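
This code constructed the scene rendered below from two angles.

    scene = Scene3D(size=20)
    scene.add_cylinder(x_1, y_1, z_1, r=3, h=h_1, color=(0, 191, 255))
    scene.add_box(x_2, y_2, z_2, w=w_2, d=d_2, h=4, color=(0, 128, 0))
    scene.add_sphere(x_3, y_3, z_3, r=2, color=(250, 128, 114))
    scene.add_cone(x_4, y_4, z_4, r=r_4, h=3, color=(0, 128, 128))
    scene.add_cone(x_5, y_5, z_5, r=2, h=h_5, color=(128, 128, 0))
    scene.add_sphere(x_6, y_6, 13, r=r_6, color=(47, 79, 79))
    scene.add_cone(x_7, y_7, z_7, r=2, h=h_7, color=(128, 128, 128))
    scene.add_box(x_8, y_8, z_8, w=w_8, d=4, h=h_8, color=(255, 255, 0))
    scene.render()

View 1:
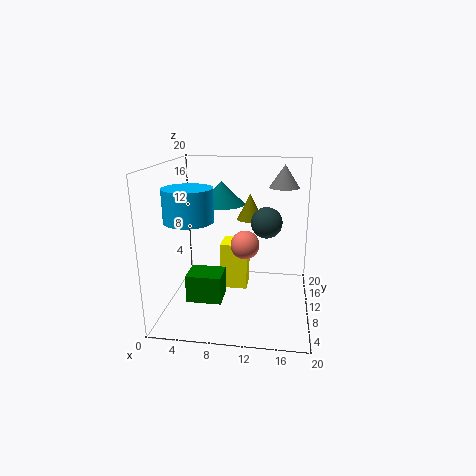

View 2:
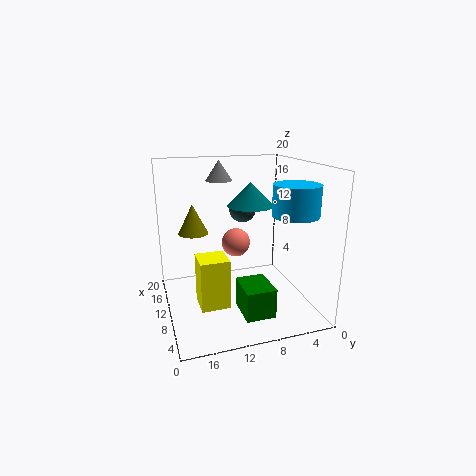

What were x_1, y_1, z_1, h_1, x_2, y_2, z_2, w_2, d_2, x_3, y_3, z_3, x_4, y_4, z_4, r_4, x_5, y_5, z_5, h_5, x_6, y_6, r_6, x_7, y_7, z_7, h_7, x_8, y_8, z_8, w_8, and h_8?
x_1 = 5; y_1 = 4; z_1 = 14; h_1 = 4; x_2 = 3; y_2 = 7; z_2 = 1; w_2 = 5; d_2 = 4; x_3 = 11; y_3 = 10; z_3 = 9; x_4 = 8; y_4 = 9; z_4 = 15; r_4 = 3; x_5 = 11; y_5 = 16; z_5 = 11; h_5 = 4; x_6 = 14; y_6 = 8; r_6 = 2; x_7 = 16; y_7 = 11; z_7 = 17; h_7 = 3; x_8 = 7; y_8 = 12; z_8 = 1; w_8 = 4; h_8 = 7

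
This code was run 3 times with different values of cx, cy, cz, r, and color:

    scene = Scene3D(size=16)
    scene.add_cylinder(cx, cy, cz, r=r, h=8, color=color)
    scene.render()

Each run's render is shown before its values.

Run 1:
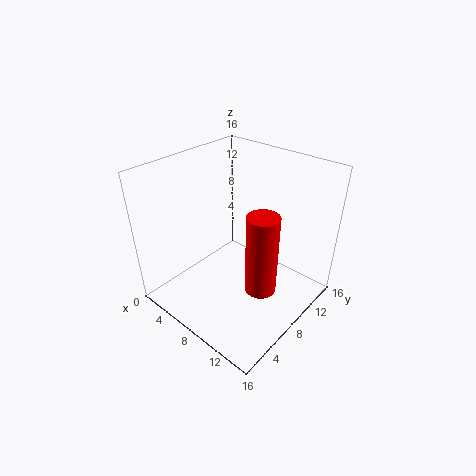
cx = 13.5
cy = 5
cz = 6
r = 1.5
color = 'red'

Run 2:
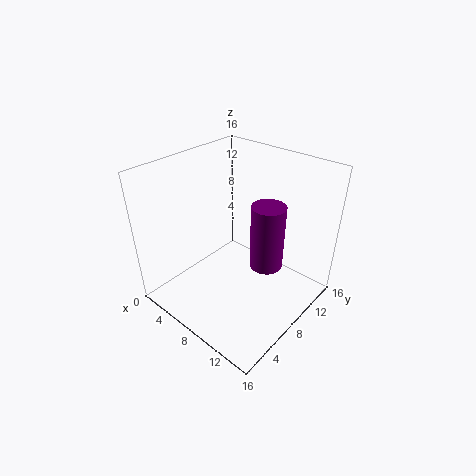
cx = 9.5
cy = 11.5
cz = 3
r = 2
color = 'purple'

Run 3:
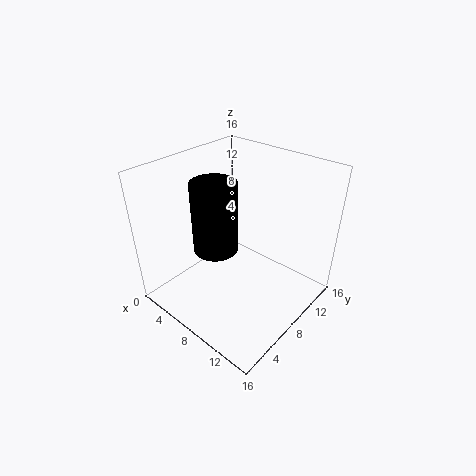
cx = 6
cy = 6.5
cz = 6.5
r = 2.5
color = 'black'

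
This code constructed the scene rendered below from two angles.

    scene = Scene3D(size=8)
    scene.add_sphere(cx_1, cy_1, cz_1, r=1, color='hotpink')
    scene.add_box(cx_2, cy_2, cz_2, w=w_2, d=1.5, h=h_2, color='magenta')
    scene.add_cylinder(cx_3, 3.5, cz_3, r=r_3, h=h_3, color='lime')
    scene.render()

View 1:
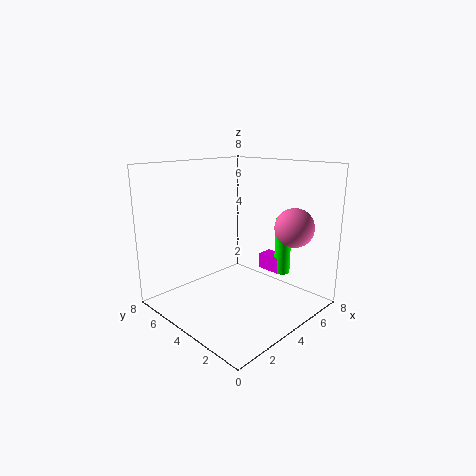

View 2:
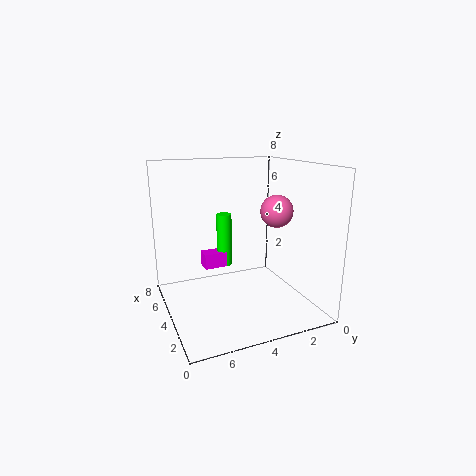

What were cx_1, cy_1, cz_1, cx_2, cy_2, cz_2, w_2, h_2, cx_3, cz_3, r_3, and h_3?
cx_1 = 5, cy_1 = 1, cz_1 = 5, cx_2 = 7, cy_2 = 3.5, cz_2 = 1, w_2 = 1, h_2 = 1, cx_3 = 7.5, cz_3 = 1, r_3 = 0.5, h_3 = 3.5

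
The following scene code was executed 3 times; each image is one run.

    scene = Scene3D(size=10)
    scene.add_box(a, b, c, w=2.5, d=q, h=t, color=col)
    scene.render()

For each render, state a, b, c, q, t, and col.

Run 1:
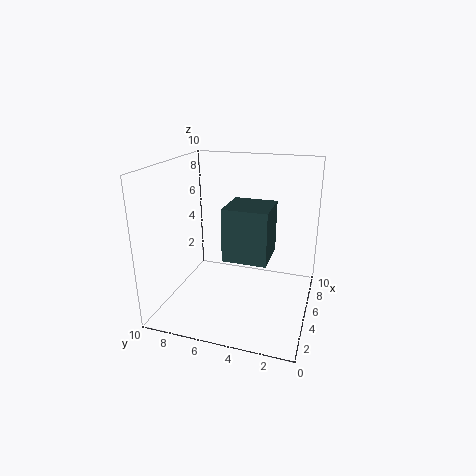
a = 0.5, b = 2, c = 5.5, q = 2.5, t = 3, col = 'darkslategray'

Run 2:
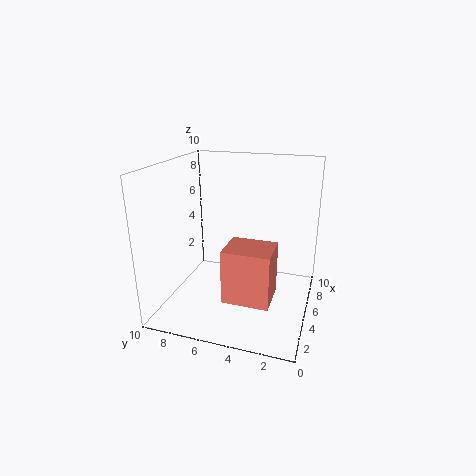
a = 1.5, b = 2, c = 2, q = 3, t = 3.5, col = 'salmon'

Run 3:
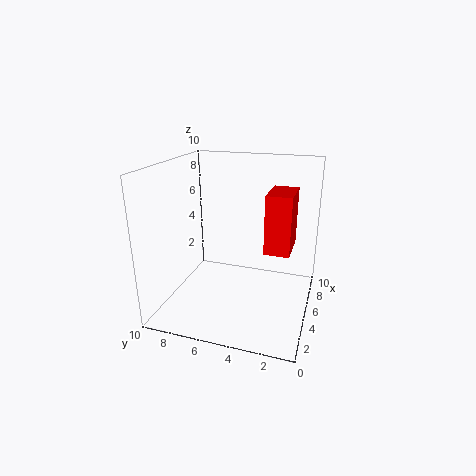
a = 2, b = 1, c = 5.5, q = 1.5, t = 3.5, col = 'red'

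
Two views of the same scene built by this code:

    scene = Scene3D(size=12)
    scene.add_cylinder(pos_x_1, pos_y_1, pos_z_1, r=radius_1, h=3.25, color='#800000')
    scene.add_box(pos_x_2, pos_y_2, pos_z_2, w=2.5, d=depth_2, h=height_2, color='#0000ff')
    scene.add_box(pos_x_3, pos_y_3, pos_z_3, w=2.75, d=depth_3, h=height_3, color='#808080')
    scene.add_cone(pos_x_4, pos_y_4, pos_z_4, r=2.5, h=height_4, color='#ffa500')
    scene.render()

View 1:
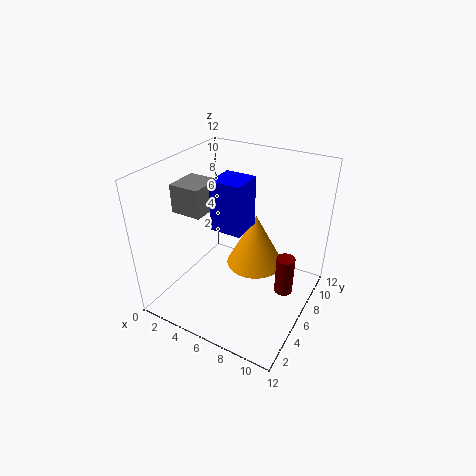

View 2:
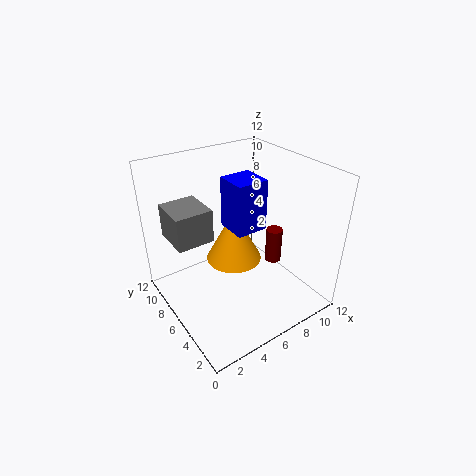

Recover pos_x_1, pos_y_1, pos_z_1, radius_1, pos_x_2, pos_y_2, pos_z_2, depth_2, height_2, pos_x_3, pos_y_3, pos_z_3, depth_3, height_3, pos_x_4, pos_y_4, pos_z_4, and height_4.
pos_x_1 = 10.25, pos_y_1 = 6.25, pos_z_1 = 2, radius_1 = 0.75, pos_x_2 = 4.75, pos_y_2 = 4, pos_z_2 = 7.5, depth_2 = 2.5, height_2 = 4, pos_x_3 = 0.25, pos_y_3 = 4.75, pos_z_3 = 7.5, depth_3 = 3, height_3 = 2.5, pos_x_4 = 6.75, pos_y_4 = 7.75, pos_z_4 = 2.75, height_4 = 4.75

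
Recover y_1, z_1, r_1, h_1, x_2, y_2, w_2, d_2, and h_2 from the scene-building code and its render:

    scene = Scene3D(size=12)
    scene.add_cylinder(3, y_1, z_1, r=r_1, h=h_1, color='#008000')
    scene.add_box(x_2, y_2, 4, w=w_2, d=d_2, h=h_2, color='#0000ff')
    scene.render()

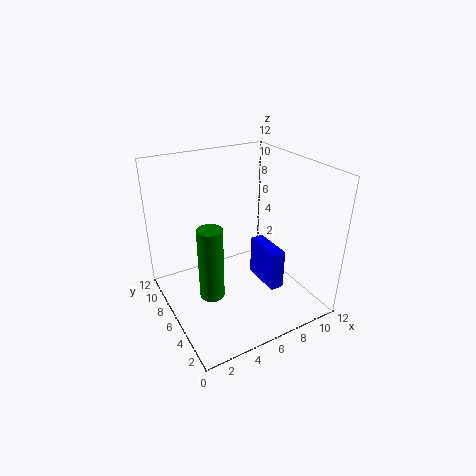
y_1 = 5
z_1 = 2
r_1 = 1
h_1 = 6
x_2 = 6
y_2 = 1
w_2 = 1
d_2 = 3
h_2 = 3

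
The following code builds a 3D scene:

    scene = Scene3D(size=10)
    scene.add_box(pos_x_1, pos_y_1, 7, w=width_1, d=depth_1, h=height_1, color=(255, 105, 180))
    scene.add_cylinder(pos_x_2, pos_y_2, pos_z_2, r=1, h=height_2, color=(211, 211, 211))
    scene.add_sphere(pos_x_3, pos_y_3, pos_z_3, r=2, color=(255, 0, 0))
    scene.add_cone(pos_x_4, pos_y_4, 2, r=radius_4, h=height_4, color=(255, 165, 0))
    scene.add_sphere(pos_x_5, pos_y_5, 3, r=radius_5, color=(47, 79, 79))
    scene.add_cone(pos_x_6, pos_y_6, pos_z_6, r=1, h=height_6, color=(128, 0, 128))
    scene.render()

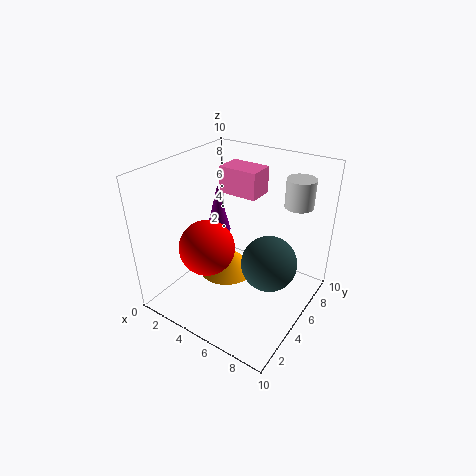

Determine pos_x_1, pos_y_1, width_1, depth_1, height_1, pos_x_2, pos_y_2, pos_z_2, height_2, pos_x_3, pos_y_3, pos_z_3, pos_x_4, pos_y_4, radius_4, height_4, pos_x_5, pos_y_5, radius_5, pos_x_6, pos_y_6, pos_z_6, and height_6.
pos_x_1 = 2, pos_y_1 = 7, width_1 = 3, depth_1 = 2, height_1 = 2, pos_x_2 = 8, pos_y_2 = 8, pos_z_2 = 7, height_2 = 2, pos_x_3 = 3, pos_y_3 = 4, pos_z_3 = 4, pos_x_4 = 4, pos_y_4 = 5, radius_4 = 2, height_4 = 2, pos_x_5 = 7, pos_y_5 = 6, radius_5 = 2, pos_x_6 = 1, pos_y_6 = 8, pos_z_6 = 3, height_6 = 4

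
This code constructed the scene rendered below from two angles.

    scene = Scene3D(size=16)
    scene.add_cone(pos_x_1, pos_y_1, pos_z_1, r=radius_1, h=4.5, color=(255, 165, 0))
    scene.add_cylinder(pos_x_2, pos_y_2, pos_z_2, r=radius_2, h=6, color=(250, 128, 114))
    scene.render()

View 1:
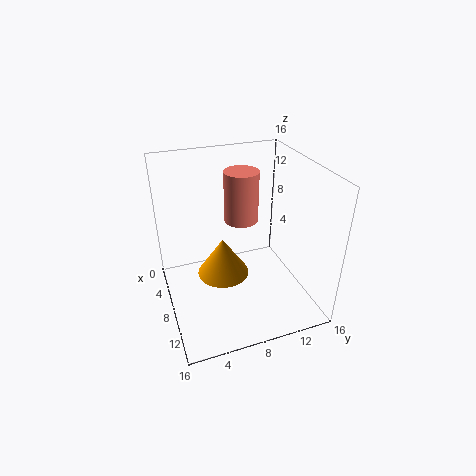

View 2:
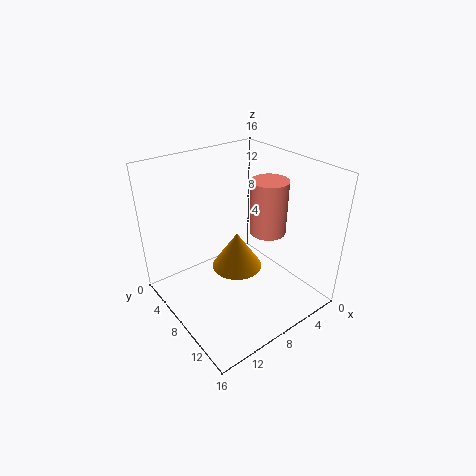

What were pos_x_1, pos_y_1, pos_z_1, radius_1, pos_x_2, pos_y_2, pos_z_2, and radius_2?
pos_x_1 = 7
pos_y_1 = 6.5
pos_z_1 = 3
radius_1 = 3
pos_x_2 = 5
pos_y_2 = 9.5
pos_z_2 = 8.5
radius_2 = 2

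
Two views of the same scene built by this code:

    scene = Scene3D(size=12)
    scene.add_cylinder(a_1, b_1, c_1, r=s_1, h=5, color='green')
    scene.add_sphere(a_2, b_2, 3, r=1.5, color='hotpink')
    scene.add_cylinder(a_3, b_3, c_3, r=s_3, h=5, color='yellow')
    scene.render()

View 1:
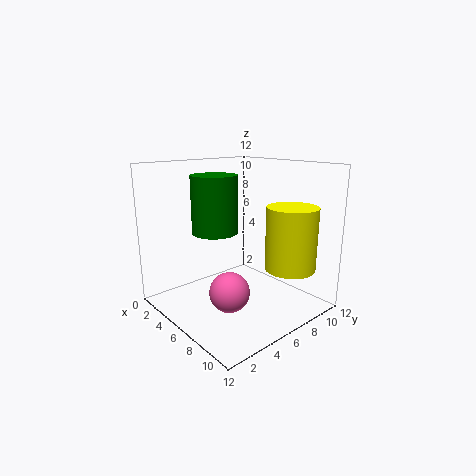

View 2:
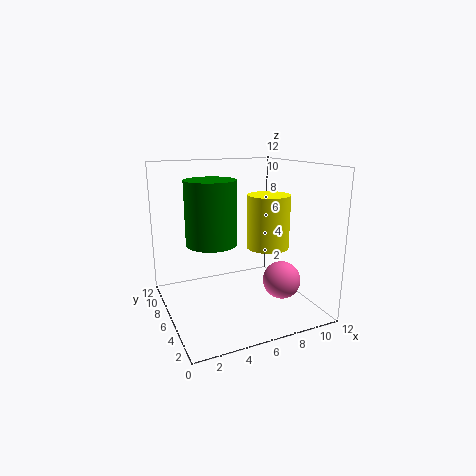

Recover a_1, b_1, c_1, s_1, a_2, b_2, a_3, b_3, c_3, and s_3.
a_1 = 3.5, b_1 = 5.5, c_1 = 6, s_1 = 2, a_2 = 8.5, b_2 = 3, a_3 = 10, b_3 = 8, c_3 = 4, s_3 = 2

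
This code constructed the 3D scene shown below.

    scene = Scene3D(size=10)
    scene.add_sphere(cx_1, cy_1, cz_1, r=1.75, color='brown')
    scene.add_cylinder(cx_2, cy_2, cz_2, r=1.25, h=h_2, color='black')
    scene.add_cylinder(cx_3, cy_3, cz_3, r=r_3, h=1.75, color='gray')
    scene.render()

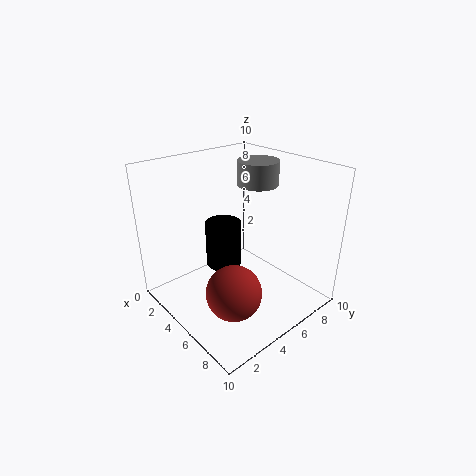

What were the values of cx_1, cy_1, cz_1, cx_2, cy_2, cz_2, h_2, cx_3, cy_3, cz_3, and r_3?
cx_1 = 7.5, cy_1 = 2.5, cz_1 = 3, cx_2 = 4, cy_2 = 4.5, cz_2 = 2.75, h_2 = 3.25, cx_3 = 4, cy_3 = 7.75, cz_3 = 8, r_3 = 1.5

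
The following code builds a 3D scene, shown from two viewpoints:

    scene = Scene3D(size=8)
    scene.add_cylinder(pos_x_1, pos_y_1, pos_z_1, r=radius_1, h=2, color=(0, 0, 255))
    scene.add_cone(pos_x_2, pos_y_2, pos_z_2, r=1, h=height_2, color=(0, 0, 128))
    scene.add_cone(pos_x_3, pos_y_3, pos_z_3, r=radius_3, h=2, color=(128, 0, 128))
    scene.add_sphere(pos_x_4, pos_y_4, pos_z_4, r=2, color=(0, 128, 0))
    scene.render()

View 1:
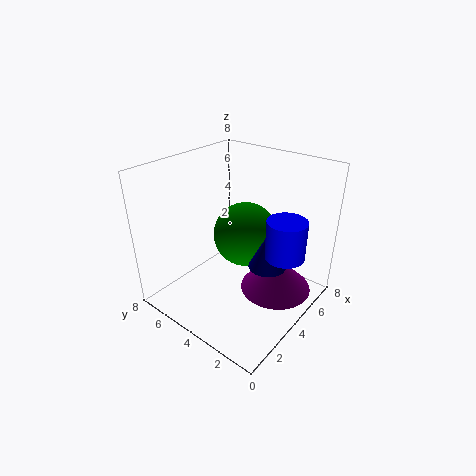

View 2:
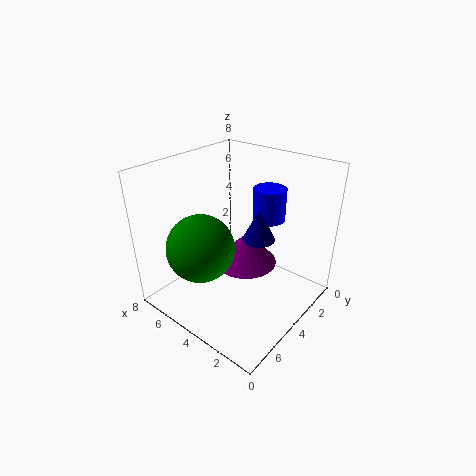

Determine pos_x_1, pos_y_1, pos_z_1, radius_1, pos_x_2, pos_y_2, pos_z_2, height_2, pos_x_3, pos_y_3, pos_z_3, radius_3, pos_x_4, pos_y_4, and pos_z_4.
pos_x_1 = 4; pos_y_1 = 1; pos_z_1 = 4; radius_1 = 1; pos_x_2 = 4; pos_y_2 = 2; pos_z_2 = 3; height_2 = 2; pos_x_3 = 5; pos_y_3 = 2; pos_z_3 = 1; radius_3 = 2; pos_x_4 = 6; pos_y_4 = 5; pos_z_4 = 3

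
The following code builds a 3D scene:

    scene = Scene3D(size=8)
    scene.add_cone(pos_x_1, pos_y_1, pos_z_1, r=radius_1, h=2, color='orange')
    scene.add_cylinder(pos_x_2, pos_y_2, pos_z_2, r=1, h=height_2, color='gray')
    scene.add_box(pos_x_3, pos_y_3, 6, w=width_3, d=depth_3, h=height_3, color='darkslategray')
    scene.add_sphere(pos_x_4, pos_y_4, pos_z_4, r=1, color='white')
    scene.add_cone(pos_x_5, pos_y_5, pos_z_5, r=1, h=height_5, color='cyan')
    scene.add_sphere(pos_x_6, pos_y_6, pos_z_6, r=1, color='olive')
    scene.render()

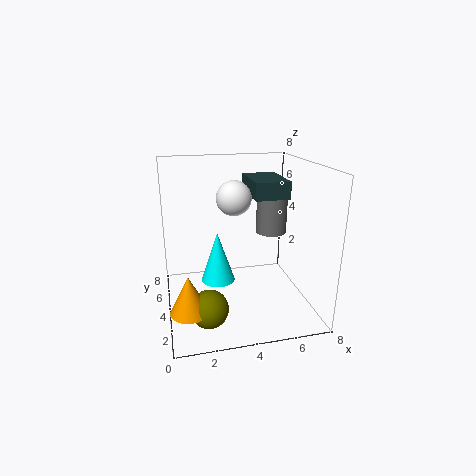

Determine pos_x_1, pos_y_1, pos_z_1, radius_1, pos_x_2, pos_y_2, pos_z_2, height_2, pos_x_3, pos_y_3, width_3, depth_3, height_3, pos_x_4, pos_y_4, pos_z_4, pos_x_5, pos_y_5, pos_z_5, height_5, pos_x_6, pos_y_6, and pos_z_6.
pos_x_1 = 1; pos_y_1 = 2; pos_z_1 = 1; radius_1 = 1; pos_x_2 = 7; pos_y_2 = 7; pos_z_2 = 3; height_2 = 3; pos_x_3 = 5; pos_y_3 = 4; width_3 = 2; depth_3 = 3; height_3 = 1; pos_x_4 = 4; pos_y_4 = 5; pos_z_4 = 6; pos_x_5 = 3; pos_y_5 = 5; pos_z_5 = 1; height_5 = 3; pos_x_6 = 2; pos_y_6 = 2; pos_z_6 = 1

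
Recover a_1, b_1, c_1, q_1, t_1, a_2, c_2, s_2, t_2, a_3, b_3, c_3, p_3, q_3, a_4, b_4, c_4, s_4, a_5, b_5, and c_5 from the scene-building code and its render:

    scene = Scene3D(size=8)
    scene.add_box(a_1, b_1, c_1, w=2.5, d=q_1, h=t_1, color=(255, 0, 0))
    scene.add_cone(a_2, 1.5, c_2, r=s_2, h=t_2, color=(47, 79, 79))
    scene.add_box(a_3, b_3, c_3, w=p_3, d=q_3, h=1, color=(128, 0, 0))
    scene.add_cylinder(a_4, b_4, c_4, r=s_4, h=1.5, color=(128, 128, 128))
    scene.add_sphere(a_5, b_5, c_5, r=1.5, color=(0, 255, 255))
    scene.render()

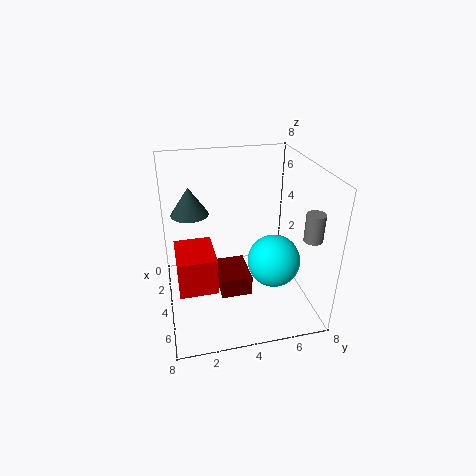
a_1 = 3.5, b_1 = 0.5, c_1 = 2, q_1 = 2, t_1 = 2, a_2 = 3.5, c_2 = 5.5, s_2 = 1, t_2 = 1.5, a_3 = 5, b_3 = 2.5, c_3 = 2.5, p_3 = 2, q_3 = 1.5, a_4 = 6, b_4 = 7.5, c_4 = 4.5, s_4 = 0.5, a_5 = 4.5, b_5 = 6, c_5 = 2.5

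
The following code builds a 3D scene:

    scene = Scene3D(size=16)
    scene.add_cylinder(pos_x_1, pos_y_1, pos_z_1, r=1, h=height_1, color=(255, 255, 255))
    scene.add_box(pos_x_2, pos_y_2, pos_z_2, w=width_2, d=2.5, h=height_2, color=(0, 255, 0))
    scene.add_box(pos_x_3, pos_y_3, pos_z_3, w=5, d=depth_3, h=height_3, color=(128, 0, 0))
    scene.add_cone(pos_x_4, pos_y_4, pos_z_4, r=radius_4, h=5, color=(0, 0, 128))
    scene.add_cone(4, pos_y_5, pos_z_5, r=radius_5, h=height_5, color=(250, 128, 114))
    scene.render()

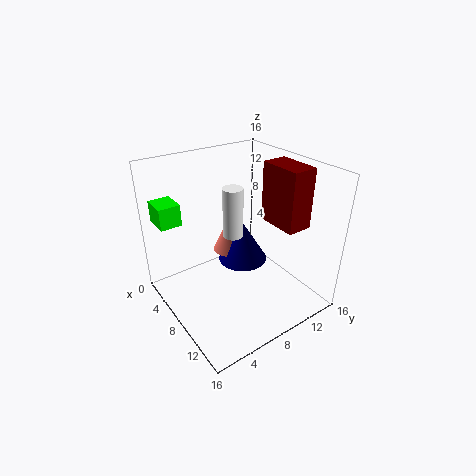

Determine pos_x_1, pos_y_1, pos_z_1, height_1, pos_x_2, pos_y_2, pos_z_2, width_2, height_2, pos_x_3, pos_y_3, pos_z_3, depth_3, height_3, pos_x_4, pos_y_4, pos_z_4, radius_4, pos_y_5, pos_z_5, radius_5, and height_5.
pos_x_1 = 10, pos_y_1 = 6, pos_z_1 = 10, height_1 = 5, pos_x_2 = 0.5, pos_y_2 = 1, pos_z_2 = 9, width_2 = 3, height_2 = 2.5, pos_x_3 = 6.5, pos_y_3 = 12.5, pos_z_3 = 8.5, depth_3 = 3, height_3 = 7, pos_x_4 = 5.5, pos_y_4 = 10.5, pos_z_4 = 3, radius_4 = 3, pos_y_5 = 9.5, pos_z_5 = 4, radius_5 = 2, height_5 = 4.5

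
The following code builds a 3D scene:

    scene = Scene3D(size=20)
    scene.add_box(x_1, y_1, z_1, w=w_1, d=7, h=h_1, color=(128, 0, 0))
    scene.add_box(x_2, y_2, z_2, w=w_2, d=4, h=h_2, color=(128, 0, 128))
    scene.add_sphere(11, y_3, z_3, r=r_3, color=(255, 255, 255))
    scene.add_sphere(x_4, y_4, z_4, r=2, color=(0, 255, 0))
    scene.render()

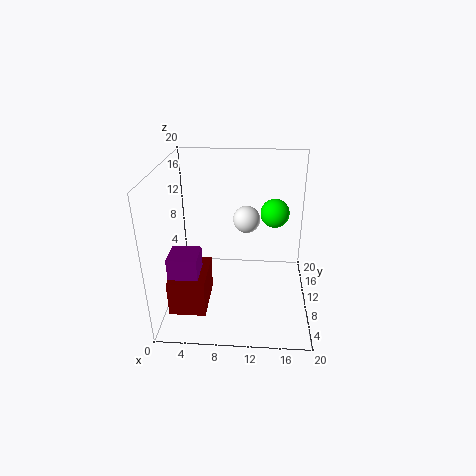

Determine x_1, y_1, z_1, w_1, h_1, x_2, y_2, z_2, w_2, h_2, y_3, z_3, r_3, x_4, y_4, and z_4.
x_1 = 1; y_1 = 4; z_1 = 1; w_1 = 5; h_1 = 5; x_2 = 1; y_2 = 5; z_2 = 3; w_2 = 4; h_2 = 6; y_3 = 14; z_3 = 11; r_3 = 2; x_4 = 15; y_4 = 12; z_4 = 13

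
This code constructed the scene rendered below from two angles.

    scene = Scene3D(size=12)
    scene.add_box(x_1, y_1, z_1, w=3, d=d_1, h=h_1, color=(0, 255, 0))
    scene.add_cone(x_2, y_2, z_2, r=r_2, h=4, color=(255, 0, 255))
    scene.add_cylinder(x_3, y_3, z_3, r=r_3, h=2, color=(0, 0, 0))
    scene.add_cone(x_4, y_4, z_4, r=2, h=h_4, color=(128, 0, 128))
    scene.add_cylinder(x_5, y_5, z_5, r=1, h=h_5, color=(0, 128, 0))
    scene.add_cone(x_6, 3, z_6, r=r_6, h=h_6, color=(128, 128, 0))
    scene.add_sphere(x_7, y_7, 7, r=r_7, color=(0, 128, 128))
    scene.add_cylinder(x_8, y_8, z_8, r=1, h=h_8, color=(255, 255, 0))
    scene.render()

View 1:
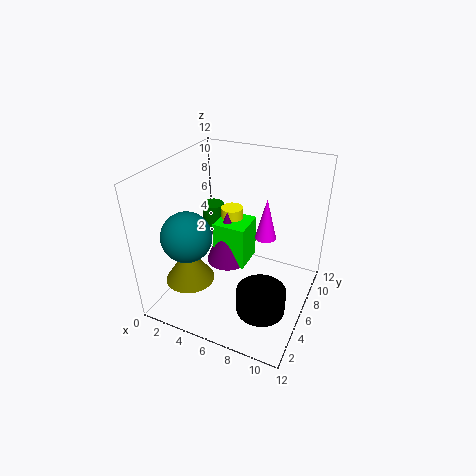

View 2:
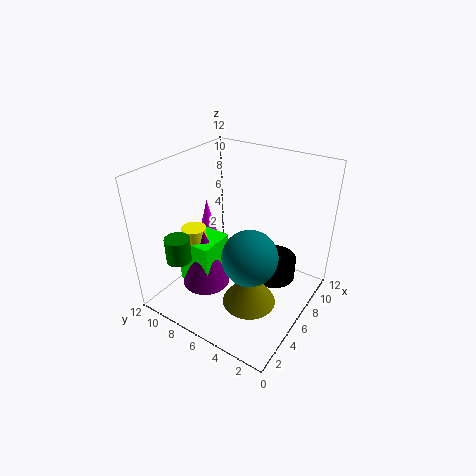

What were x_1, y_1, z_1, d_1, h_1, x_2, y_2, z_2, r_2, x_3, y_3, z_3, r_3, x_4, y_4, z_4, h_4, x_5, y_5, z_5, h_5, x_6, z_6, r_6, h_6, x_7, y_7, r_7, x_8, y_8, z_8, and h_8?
x_1 = 3; y_1 = 7; z_1 = 2; d_1 = 3; h_1 = 4; x_2 = 7; y_2 = 10; z_2 = 4; r_2 = 1; x_3 = 9; y_3 = 4; z_3 = 1; r_3 = 2; x_4 = 4; y_4 = 8; z_4 = 2; h_4 = 5; x_5 = 2; y_5 = 9; z_5 = 5; h_5 = 2; x_6 = 3; z_6 = 3; r_6 = 2; h_6 = 3; x_7 = 3; y_7 = 3; r_7 = 2; x_8 = 4; y_8 = 9; z_8 = 4; h_8 = 3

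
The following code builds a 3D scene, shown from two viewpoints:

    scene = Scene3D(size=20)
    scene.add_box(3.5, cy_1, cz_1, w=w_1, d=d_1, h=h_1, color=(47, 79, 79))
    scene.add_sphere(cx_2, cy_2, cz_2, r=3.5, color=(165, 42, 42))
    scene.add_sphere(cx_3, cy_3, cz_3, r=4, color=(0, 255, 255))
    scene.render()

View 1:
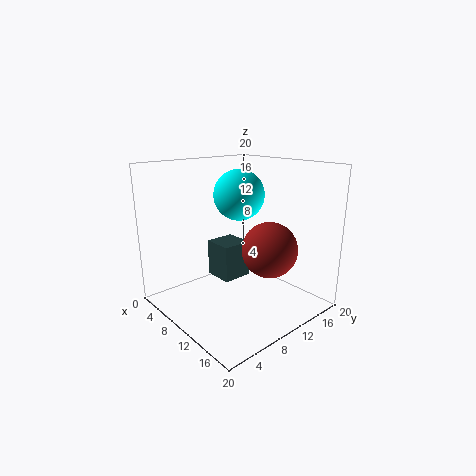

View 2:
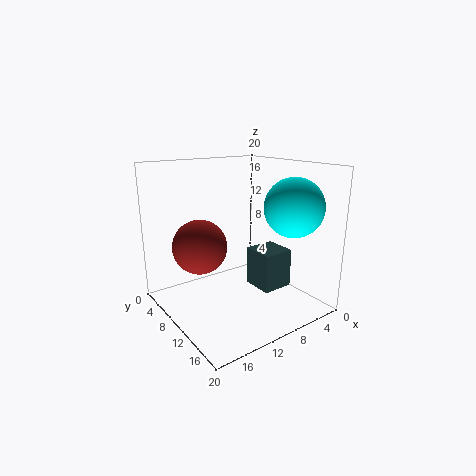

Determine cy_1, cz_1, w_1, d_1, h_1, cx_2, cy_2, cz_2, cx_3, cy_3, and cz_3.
cy_1 = 9.5, cz_1 = 2.5, w_1 = 4.5, d_1 = 4.5, h_1 = 5.5, cx_2 = 16, cy_2 = 10, cz_2 = 10, cx_3 = 4.5, cy_3 = 15, cz_3 = 14.5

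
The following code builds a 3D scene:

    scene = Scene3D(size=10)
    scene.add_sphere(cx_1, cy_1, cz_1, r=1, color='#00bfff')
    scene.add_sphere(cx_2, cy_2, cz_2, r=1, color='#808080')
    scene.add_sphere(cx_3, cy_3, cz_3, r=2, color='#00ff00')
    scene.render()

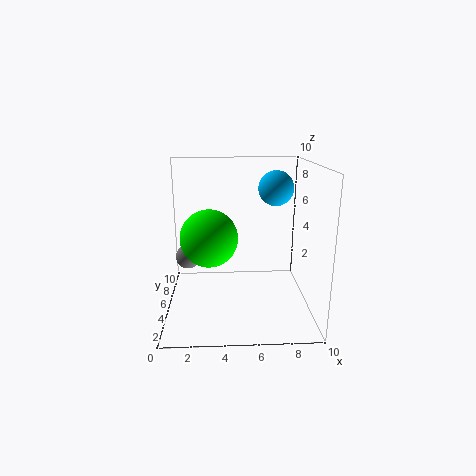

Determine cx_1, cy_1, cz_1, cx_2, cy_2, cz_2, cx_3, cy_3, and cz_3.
cx_1 = 7, cy_1 = 2, cz_1 = 9, cx_2 = 1, cy_2 = 9, cz_2 = 2, cx_3 = 3, cy_3 = 5, cz_3 = 5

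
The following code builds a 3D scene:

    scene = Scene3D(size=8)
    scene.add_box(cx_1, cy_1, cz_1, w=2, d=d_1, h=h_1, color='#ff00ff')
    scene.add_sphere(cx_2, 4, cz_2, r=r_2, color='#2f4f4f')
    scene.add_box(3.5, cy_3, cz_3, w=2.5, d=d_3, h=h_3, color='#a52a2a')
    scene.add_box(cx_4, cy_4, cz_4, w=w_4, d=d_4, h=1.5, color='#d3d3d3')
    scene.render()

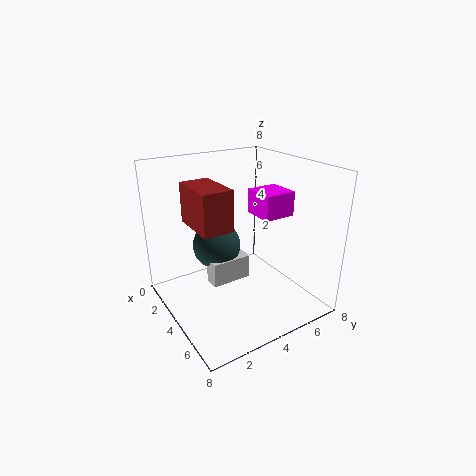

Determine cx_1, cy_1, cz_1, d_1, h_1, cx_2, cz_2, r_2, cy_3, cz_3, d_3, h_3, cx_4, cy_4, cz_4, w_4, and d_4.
cx_1 = 2
cy_1 = 6
cz_1 = 4.5
d_1 = 2
h_1 = 1.5
cx_2 = 1.5
cz_2 = 2.5
r_2 = 1.5
cy_3 = 1
cz_3 = 5.5
d_3 = 1.5
h_3 = 2
cx_4 = 2
cy_4 = 3
cz_4 = 0.5
w_4 = 1
d_4 = 2.5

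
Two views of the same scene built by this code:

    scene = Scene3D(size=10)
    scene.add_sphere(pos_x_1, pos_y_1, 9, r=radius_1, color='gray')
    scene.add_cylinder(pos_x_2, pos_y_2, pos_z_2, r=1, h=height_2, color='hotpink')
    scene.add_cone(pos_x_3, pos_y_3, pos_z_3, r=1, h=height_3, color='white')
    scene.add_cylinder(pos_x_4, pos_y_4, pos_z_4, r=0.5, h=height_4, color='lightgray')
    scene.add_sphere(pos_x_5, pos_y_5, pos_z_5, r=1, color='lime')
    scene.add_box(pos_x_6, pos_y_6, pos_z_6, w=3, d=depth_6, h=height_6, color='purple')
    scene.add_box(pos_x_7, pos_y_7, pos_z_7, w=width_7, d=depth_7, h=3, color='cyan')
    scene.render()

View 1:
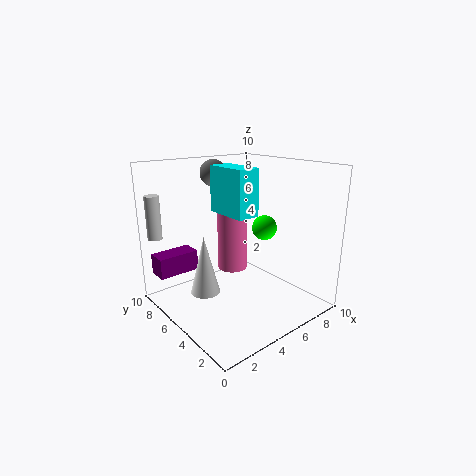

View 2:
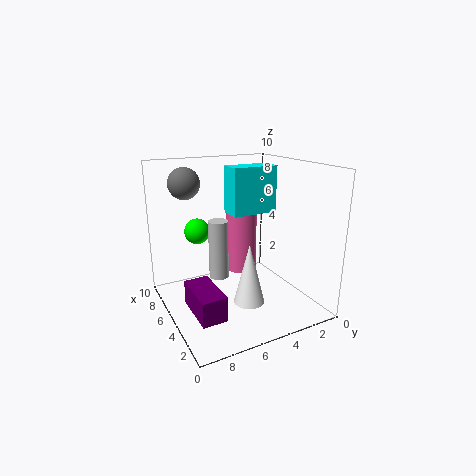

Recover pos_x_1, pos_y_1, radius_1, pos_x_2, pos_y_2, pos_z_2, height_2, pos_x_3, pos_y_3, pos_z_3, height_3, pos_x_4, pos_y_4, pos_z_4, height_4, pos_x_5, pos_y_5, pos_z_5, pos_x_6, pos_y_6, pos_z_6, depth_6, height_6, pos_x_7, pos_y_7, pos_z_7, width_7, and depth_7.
pos_x_1 = 5.5, pos_y_1 = 8.5, radius_1 = 1, pos_x_2 = 4.5, pos_y_2 = 5, pos_z_2 = 3, height_2 = 4, pos_x_3 = 2.5, pos_y_3 = 5.5, pos_z_3 = 1.5, height_3 = 4, pos_x_4 = 0.5, pos_y_4 = 8.5, pos_z_4 = 5, height_4 = 3, pos_x_5 = 9, pos_y_5 = 6.5, pos_z_5 = 4.5, pos_x_6 = 0.5, pos_y_6 = 8, pos_z_6 = 2, depth_6 = 1.5, height_6 = 1.5, pos_x_7 = 3.5, pos_y_7 = 3, pos_z_7 = 7, width_7 = 1.5, depth_7 = 3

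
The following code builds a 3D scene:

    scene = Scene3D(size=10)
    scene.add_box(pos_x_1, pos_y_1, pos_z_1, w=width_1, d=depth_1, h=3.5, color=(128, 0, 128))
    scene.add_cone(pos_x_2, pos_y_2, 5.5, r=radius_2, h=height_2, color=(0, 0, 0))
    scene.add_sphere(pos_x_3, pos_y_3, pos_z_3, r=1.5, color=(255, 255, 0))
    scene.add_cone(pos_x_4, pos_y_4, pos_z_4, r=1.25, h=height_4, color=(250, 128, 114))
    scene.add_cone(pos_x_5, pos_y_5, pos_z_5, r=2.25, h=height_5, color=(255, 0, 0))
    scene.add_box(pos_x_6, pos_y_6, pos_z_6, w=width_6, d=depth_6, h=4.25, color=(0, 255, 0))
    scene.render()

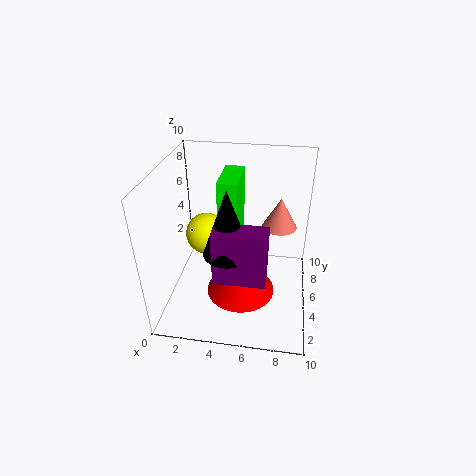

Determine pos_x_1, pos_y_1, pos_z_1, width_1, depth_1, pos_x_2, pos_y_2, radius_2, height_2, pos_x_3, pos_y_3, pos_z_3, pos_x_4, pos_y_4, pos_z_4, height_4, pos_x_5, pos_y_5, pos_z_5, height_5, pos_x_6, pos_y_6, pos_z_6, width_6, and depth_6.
pos_x_1 = 4; pos_y_1 = 1.25; pos_z_1 = 4; width_1 = 3.25; depth_1 = 1.5; pos_x_2 = 4.75; pos_y_2 = 2.5; radius_2 = 1.5; height_2 = 4.25; pos_x_3 = 2.5; pos_y_3 = 6; pos_z_3 = 4.5; pos_x_4 = 7.75; pos_y_4 = 7; pos_z_4 = 5; height_4 = 2.25; pos_x_5 = 5.5; pos_y_5 = 3; pos_z_5 = 2.25; height_5 = 3; pos_x_6 = 4; pos_y_6 = 3.25; pos_z_6 = 5.5; width_6 = 1.25; depth_6 = 3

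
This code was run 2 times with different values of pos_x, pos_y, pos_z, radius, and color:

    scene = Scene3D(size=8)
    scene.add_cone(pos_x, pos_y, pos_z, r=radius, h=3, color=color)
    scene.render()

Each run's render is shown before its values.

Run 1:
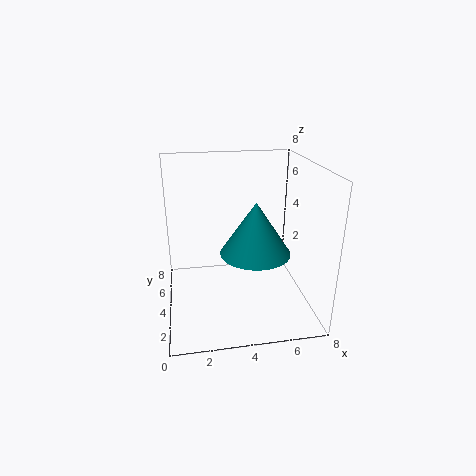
pos_x = 5
pos_y = 4
pos_z = 3
radius = 2
color = 'teal'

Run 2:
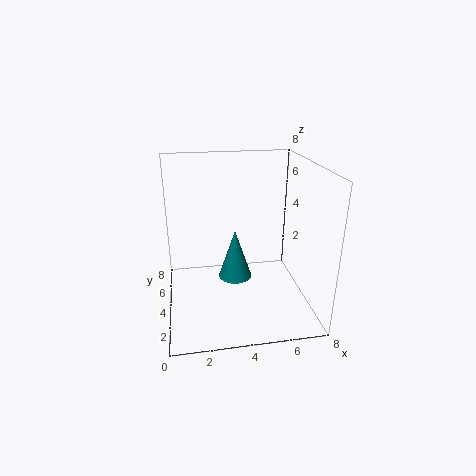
pos_x = 4
pos_y = 5
pos_z = 1
radius = 1
color = 'teal'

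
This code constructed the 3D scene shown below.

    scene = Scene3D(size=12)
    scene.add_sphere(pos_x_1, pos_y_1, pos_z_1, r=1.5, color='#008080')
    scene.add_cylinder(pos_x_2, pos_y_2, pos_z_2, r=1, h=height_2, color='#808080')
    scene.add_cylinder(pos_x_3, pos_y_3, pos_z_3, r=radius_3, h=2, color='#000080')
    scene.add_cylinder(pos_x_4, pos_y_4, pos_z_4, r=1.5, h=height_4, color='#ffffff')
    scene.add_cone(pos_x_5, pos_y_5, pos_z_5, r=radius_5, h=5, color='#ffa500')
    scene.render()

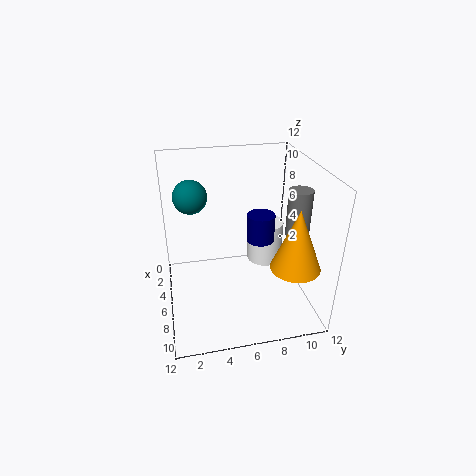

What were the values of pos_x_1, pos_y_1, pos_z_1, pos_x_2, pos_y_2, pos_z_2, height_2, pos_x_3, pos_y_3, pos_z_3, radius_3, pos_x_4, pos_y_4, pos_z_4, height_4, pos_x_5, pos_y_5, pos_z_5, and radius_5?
pos_x_1 = 2.5, pos_y_1 = 2.5, pos_z_1 = 8.5, pos_x_2 = 6.5, pos_y_2 = 11, pos_z_2 = 6, height_2 = 4, pos_x_3 = 9, pos_y_3 = 7, pos_z_3 = 7.5, radius_3 = 1, pos_x_4 = 5.5, pos_y_4 = 8.5, pos_z_4 = 3.5, height_4 = 3.5, pos_x_5 = 9, pos_y_5 = 10, pos_z_5 = 4.5, radius_5 = 2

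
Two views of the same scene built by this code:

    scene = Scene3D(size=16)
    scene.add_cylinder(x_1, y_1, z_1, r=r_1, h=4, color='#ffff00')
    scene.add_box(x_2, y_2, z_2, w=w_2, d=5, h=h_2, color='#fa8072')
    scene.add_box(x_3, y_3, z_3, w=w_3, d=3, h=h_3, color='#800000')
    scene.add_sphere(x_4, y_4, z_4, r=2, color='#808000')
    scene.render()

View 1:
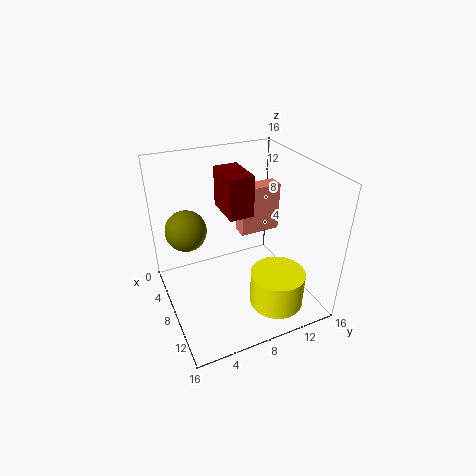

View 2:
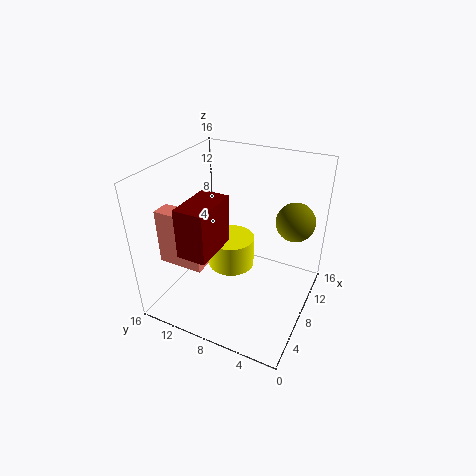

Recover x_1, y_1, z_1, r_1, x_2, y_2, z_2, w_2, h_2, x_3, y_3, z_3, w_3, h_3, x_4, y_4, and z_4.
x_1 = 12; y_1 = 11; z_1 = 1; r_1 = 3; x_2 = 3; y_2 = 10; z_2 = 6; w_2 = 2; h_2 = 6; x_3 = 1; y_3 = 8; z_3 = 9; w_3 = 5; h_3 = 5; x_4 = 9; y_4 = 2; z_4 = 11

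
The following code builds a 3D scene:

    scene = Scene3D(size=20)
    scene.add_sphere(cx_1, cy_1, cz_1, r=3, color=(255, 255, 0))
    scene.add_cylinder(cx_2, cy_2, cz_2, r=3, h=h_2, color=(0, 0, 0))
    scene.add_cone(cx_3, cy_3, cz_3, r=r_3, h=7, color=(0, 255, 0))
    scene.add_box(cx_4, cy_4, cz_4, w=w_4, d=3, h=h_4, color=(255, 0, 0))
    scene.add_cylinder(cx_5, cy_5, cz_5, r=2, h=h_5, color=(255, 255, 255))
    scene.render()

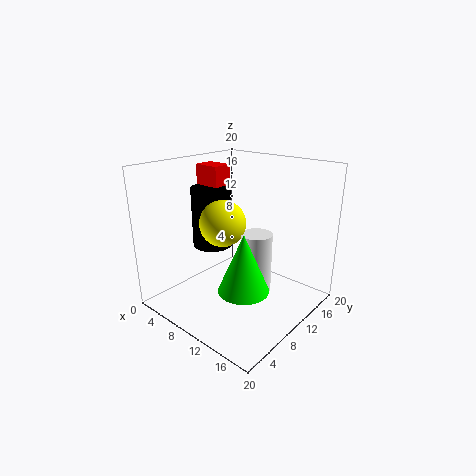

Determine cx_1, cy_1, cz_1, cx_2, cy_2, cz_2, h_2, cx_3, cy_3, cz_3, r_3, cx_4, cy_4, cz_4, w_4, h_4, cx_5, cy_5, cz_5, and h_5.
cx_1 = 10, cy_1 = 7, cz_1 = 13, cx_2 = 4, cy_2 = 11, cz_2 = 7, h_2 = 9, cx_3 = 16, cy_3 = 4, cz_3 = 7, r_3 = 3, cx_4 = 1, cy_4 = 11, cz_4 = 16, w_4 = 4, h_4 = 3, cx_5 = 14, cy_5 = 9, cz_5 = 4, h_5 = 8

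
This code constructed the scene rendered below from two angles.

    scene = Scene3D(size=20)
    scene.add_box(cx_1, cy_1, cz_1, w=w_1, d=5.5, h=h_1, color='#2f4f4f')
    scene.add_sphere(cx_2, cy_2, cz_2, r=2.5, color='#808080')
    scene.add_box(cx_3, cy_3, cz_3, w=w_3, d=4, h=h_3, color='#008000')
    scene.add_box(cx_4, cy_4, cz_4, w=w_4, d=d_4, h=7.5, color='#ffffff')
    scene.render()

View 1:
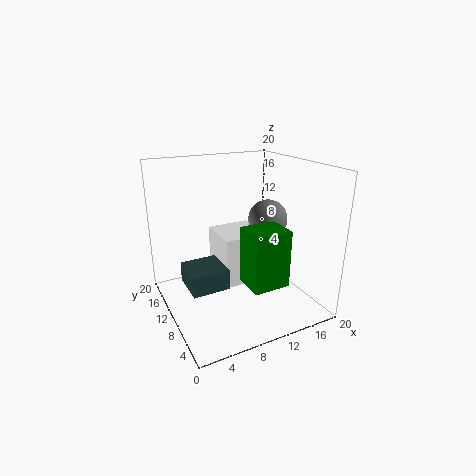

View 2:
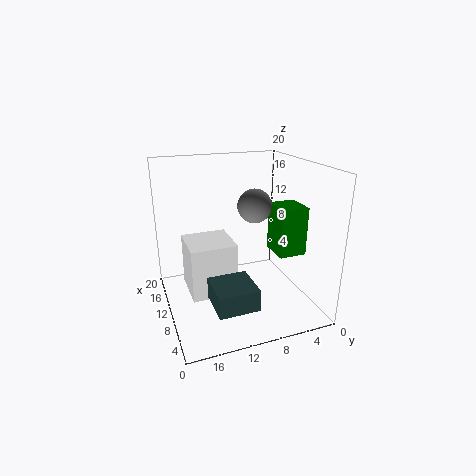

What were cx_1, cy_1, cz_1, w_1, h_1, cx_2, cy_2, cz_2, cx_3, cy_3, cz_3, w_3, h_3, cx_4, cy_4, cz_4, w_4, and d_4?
cx_1 = 3, cy_1 = 9.5, cz_1 = 2.5, w_1 = 5.5, h_1 = 3, cx_2 = 12.5, cy_2 = 6.5, cz_2 = 13.5, cx_3 = 7.5, cy_3 = 0.5, cz_3 = 7, w_3 = 4.5, h_3 = 7, cx_4 = 8.5, cy_4 = 10.5, cz_4 = 2, w_4 = 6.5, d_4 = 6.5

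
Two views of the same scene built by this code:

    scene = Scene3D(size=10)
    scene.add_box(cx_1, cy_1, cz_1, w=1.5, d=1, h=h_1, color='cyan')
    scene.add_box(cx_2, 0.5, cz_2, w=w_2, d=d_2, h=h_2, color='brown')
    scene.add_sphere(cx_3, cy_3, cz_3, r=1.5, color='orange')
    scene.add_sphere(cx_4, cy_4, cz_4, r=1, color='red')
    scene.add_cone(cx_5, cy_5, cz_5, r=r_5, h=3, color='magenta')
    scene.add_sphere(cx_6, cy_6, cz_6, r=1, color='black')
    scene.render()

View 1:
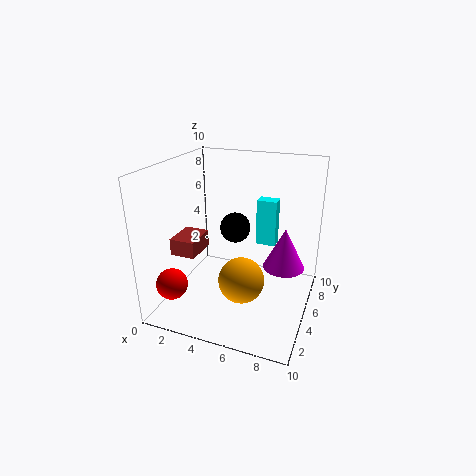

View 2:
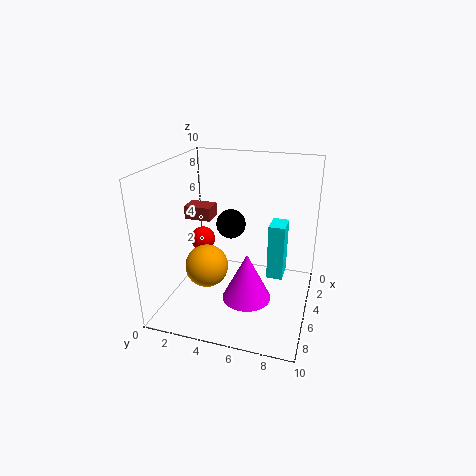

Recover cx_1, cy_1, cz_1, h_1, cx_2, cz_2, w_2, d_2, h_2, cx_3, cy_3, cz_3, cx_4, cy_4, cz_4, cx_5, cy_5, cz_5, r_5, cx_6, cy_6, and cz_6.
cx_1 = 5.5; cy_1 = 7.5; cz_1 = 3.5; h_1 = 3.5; cx_2 = 2.5; cz_2 = 5.5; w_2 = 1.5; d_2 = 2; h_2 = 1; cx_3 = 6; cy_3 = 3; cz_3 = 3; cx_4 = 2; cy_4 = 1; cz_4 = 3; cx_5 = 8; cy_5 = 6.5; cz_5 = 2.5; r_5 = 1.5; cx_6 = 5; cy_6 = 4.5; cz_6 = 6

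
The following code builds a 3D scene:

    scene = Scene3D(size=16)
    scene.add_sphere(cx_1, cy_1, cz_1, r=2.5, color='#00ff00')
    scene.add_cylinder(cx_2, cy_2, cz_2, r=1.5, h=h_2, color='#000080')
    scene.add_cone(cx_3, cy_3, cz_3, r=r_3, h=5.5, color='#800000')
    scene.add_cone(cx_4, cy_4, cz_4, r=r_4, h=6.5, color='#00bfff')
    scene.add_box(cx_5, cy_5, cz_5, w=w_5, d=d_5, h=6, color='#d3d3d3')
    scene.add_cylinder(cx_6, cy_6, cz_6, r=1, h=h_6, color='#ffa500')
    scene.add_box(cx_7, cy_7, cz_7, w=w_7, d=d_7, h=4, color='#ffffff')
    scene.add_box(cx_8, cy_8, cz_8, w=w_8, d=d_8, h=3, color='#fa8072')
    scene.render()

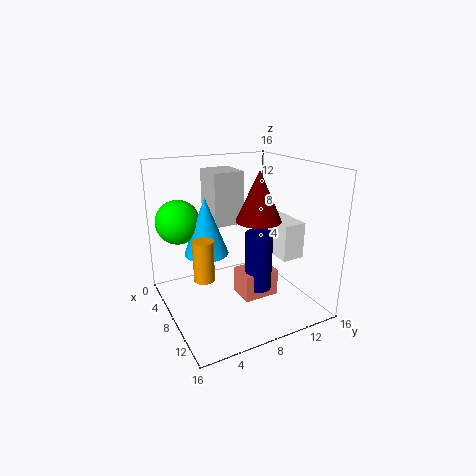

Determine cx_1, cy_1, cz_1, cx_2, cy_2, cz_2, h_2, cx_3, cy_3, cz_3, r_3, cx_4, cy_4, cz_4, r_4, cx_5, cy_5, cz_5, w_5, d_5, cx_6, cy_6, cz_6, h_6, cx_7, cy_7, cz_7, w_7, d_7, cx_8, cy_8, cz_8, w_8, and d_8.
cx_1 = 4
cy_1 = 2.5
cz_1 = 9.5
cx_2 = 10
cy_2 = 9.5
cz_2 = 2.5
h_2 = 6.5
cx_3 = 9
cy_3 = 10
cz_3 = 10
r_3 = 2.5
cx_4 = 6
cy_4 = 5
cz_4 = 6
r_4 = 2.5
cx_5 = 2.5
cy_5 = 6
cz_5 = 9
w_5 = 4
d_5 = 3.5
cx_6 = 11.5
cy_6 = 2.5
cz_6 = 6
h_6 = 4
cx_7 = 7
cy_7 = 11.5
cz_7 = 6
w_7 = 5
d_7 = 2.5
cx_8 = 8
cy_8 = 7.5
cz_8 = 1.5
w_8 = 3
d_8 = 4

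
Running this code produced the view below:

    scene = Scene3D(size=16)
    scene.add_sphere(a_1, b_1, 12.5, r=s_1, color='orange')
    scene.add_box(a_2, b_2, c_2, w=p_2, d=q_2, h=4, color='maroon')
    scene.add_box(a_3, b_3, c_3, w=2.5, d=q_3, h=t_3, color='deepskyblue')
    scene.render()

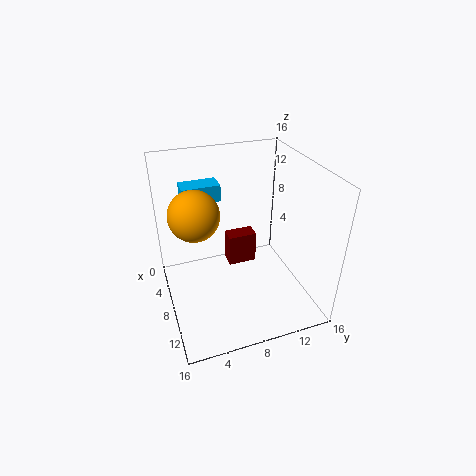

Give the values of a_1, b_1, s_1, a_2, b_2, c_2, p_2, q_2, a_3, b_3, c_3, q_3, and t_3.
a_1 = 9.5
b_1 = 3
s_1 = 2.5
a_2 = 3
b_2 = 8
c_2 = 2
p_2 = 2
q_2 = 3.5
a_3 = 1
b_3 = 3
c_3 = 10.5
q_3 = 4.5
t_3 = 2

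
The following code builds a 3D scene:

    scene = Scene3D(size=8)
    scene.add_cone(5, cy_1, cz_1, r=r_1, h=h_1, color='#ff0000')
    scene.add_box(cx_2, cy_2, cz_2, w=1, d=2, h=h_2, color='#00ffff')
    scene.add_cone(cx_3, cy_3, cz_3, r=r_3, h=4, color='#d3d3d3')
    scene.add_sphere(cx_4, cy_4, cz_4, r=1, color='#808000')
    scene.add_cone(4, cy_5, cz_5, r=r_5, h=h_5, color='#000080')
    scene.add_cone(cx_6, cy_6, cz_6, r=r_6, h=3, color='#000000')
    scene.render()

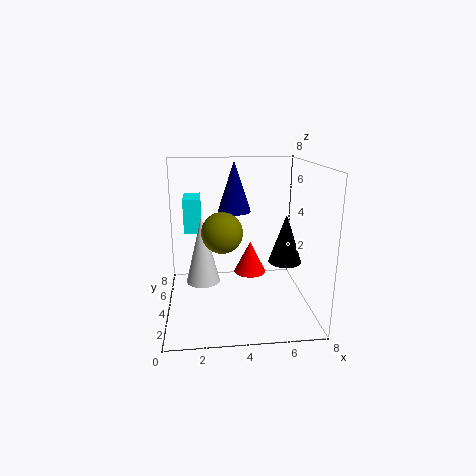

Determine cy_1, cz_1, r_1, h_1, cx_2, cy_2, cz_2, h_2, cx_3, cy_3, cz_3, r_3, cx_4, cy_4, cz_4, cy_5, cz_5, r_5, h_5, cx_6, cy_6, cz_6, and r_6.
cy_1 = 6; cz_1 = 1; r_1 = 1; h_1 = 2; cx_2 = 1; cy_2 = 5; cz_2 = 4; h_2 = 2; cx_3 = 2; cy_3 = 5; cz_3 = 1; r_3 = 1; cx_4 = 3; cy_4 = 2; cz_4 = 5; cy_5 = 6; cz_5 = 5; r_5 = 1; h_5 = 3; cx_6 = 7; cy_6 = 5; cz_6 = 2; r_6 = 1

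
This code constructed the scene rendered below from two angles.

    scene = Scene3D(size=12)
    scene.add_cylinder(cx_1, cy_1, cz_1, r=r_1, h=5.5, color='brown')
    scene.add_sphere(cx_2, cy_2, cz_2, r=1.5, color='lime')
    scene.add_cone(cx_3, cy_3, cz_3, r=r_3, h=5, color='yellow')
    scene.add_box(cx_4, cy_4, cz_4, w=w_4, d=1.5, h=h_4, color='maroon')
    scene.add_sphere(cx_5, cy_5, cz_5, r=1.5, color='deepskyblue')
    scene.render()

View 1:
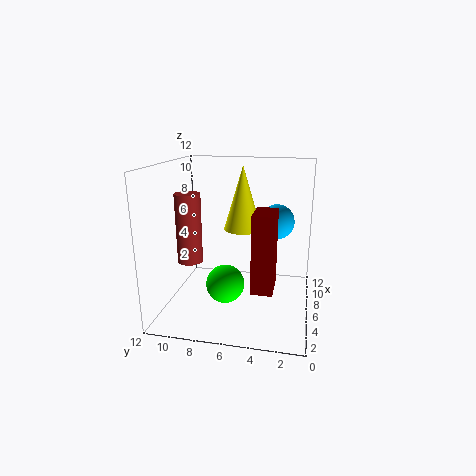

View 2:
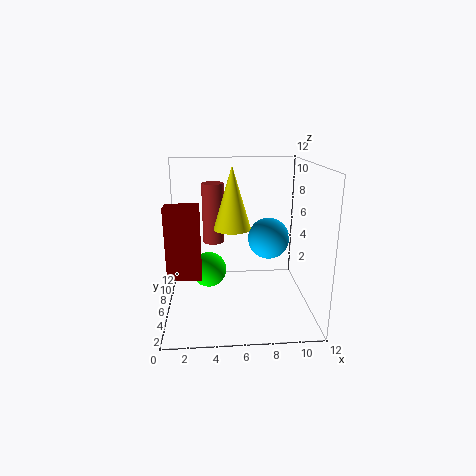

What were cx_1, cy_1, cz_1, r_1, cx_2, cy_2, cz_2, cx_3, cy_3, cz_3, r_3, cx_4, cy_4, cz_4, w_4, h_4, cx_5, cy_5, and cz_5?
cx_1 = 4, cy_1 = 9.5, cz_1 = 4.5, r_1 = 1, cx_2 = 3.5, cy_2 = 6.5, cz_2 = 3, cx_3 = 5.5, cy_3 = 5.5, cz_3 = 7, r_3 = 1.5, cx_4 = 0.5, cy_4 = 2.5, cz_4 = 4, w_4 = 2.5, h_4 = 5.5, cx_5 = 8, cy_5 = 3, cz_5 = 7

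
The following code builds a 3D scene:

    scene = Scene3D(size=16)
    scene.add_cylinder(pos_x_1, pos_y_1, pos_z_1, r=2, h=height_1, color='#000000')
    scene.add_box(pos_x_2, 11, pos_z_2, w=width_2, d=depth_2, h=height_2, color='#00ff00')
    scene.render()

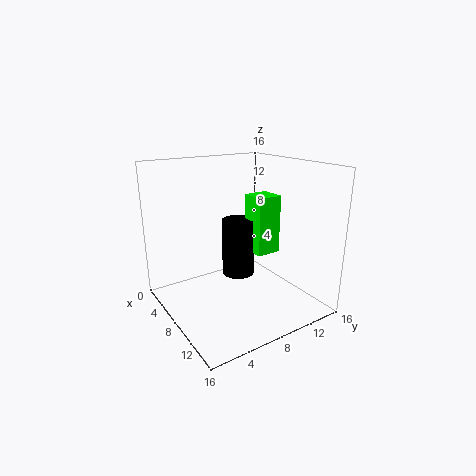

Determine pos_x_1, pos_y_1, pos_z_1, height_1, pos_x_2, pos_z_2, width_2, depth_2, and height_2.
pos_x_1 = 5; pos_y_1 = 10; pos_z_1 = 2; height_1 = 7; pos_x_2 = 5; pos_z_2 = 5; width_2 = 3; depth_2 = 3; height_2 = 7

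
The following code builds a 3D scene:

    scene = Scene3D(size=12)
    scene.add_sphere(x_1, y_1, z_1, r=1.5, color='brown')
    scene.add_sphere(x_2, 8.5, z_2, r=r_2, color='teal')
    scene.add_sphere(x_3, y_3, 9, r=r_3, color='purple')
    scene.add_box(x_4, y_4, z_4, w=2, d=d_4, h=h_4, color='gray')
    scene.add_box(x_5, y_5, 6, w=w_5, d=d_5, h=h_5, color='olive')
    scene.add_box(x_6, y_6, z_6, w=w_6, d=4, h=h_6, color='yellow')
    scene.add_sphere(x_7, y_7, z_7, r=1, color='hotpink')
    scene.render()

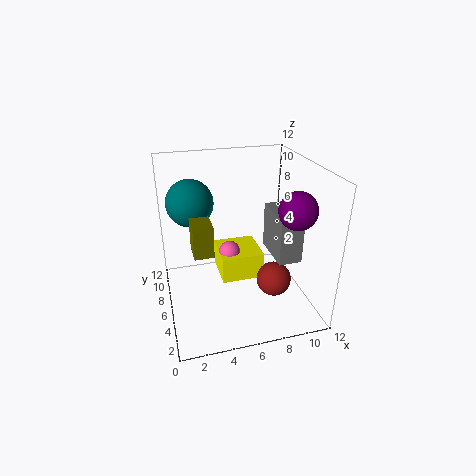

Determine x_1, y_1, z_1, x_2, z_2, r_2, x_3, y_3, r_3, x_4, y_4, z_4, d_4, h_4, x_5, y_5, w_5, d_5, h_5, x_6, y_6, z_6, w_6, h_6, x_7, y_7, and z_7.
x_1 = 9; y_1 = 5; z_1 = 2; x_2 = 2.5; z_2 = 8.5; r_2 = 2; x_3 = 10; y_3 = 3.5; r_3 = 1.5; x_4 = 9; y_4 = 4; z_4 = 4; d_4 = 4; h_4 = 4; x_5 = 2; y_5 = 3.5; w_5 = 1.5; d_5 = 2; h_5 = 2.5; x_6 = 5; y_6 = 7.5; z_6 = 0.5; w_6 = 4; h_6 = 2.5; x_7 = 6; y_7 = 9; z_7 = 3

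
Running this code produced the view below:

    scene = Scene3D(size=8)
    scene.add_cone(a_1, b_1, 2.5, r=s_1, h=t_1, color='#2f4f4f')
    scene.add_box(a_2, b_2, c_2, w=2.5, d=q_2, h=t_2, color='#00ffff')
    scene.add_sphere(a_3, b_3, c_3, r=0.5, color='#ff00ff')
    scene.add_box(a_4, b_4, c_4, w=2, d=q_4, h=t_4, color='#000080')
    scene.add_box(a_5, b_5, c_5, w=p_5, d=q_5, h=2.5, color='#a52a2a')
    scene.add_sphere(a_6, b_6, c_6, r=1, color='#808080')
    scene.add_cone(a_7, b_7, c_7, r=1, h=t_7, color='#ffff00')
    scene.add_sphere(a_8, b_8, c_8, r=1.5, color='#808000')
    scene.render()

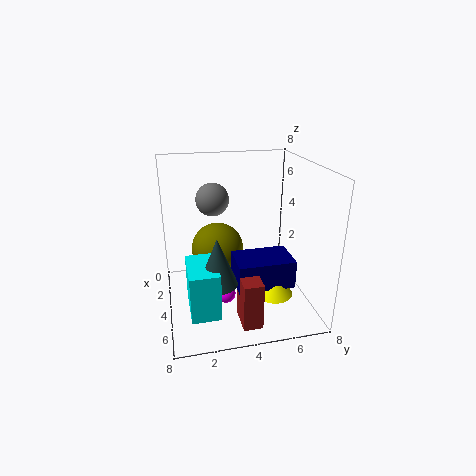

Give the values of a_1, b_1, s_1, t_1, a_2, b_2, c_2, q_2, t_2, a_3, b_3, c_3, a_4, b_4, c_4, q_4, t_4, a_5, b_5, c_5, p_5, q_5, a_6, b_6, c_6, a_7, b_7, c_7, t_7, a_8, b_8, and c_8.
a_1 = 6; b_1 = 2.5; s_1 = 1; t_1 = 2.5; a_2 = 4.5; b_2 = 1; c_2 = 1; q_2 = 1.5; t_2 = 2.5; a_3 = 5.5; b_3 = 3; c_3 = 1.5; a_4 = 4.5; b_4 = 3.5; c_4 = 2; q_4 = 3; t_4 = 1.5; a_5 = 6; b_5 = 3.5; c_5 = 0.5; p_5 = 1.5; q_5 = 1; a_6 = 1.5; b_6 = 3; c_6 = 5.5; a_7 = 6; b_7 = 5.5; c_7 = 1.5; t_7 = 1.5; a_8 = 3; b_8 = 3; c_8 = 3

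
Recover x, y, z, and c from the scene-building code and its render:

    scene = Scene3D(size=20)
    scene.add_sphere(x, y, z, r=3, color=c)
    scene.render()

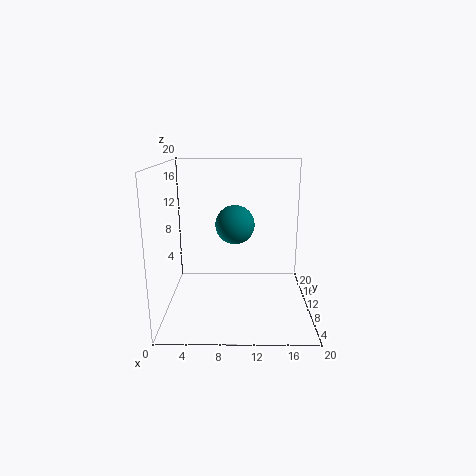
x = 9.5; y = 15; z = 10.5; c = 'teal'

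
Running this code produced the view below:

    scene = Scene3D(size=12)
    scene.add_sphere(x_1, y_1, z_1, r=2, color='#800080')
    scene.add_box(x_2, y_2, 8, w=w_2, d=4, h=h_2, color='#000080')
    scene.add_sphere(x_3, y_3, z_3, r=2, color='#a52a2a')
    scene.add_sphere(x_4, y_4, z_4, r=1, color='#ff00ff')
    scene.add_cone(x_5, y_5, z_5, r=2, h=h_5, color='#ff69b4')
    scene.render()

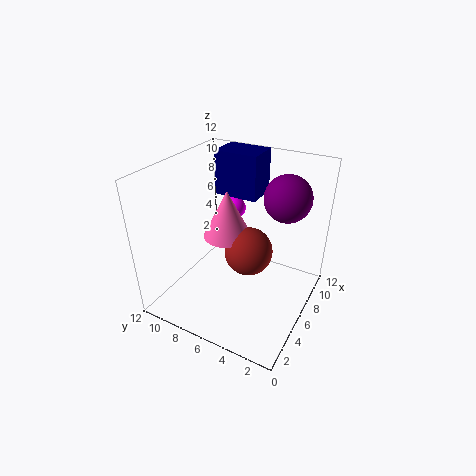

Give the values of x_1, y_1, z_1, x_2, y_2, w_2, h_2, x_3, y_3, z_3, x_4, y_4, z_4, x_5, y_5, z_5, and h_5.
x_1 = 9
y_1 = 3
z_1 = 9
x_2 = 9
y_2 = 6
w_2 = 3
h_2 = 4
x_3 = 6
y_3 = 5
z_3 = 5
x_4 = 9
y_4 = 8
z_4 = 7
x_5 = 6
y_5 = 7
z_5 = 6
h_5 = 4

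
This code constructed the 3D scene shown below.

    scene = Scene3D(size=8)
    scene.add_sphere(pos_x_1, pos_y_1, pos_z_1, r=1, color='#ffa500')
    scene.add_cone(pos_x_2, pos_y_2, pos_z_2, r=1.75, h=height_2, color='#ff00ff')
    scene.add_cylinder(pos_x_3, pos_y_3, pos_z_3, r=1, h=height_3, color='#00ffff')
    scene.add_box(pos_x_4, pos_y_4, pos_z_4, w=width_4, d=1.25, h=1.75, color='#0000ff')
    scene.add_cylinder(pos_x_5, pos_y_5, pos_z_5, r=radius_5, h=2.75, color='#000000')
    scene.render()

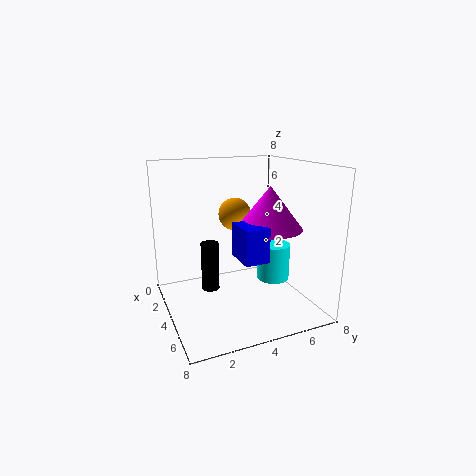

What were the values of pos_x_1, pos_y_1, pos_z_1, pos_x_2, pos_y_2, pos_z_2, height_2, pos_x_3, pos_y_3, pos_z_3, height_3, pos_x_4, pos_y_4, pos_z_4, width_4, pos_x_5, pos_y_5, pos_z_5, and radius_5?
pos_x_1 = 1.75, pos_y_1 = 4.75, pos_z_1 = 4.75, pos_x_2 = 5.25, pos_y_2 = 5.25, pos_z_2 = 4.75, height_2 = 2.25, pos_x_3 = 3.25, pos_y_3 = 6.75, pos_z_3 = 0.75, height_3 = 2.25, pos_x_4 = 5, pos_y_4 = 3.25, pos_z_4 = 3.5, width_4 = 1.75, pos_x_5 = 3.5, pos_y_5 = 2.5, pos_z_5 = 1, radius_5 = 0.5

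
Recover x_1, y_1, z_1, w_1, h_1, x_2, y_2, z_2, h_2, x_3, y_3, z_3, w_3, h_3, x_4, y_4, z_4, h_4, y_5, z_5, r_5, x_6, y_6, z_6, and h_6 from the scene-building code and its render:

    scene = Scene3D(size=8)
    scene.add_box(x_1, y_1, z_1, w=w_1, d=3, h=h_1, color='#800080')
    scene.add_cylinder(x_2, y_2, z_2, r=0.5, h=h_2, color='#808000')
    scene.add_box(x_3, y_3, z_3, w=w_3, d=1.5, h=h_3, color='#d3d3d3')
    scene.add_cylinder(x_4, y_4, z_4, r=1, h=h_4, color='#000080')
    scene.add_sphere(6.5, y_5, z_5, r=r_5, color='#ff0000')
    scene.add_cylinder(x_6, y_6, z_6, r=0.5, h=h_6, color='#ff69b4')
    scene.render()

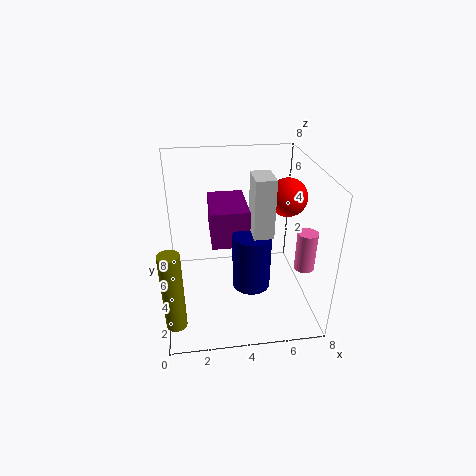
x_1 = 2.5
y_1 = 3
z_1 = 4
w_1 = 2
h_1 = 2
x_2 = 0.5
y_2 = 0.5
z_2 = 1.5
h_2 = 4
x_3 = 4.5
y_3 = 2
z_3 = 5
w_3 = 1
h_3 = 3
x_4 = 4.5
y_4 = 2.5
z_4 = 2
h_4 = 3
y_5 = 3.5
z_5 = 6.5
r_5 = 1
x_6 = 7
y_6 = 1.5
z_6 = 3.5
h_6 = 2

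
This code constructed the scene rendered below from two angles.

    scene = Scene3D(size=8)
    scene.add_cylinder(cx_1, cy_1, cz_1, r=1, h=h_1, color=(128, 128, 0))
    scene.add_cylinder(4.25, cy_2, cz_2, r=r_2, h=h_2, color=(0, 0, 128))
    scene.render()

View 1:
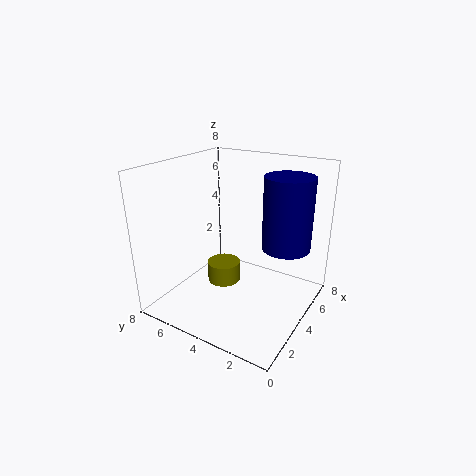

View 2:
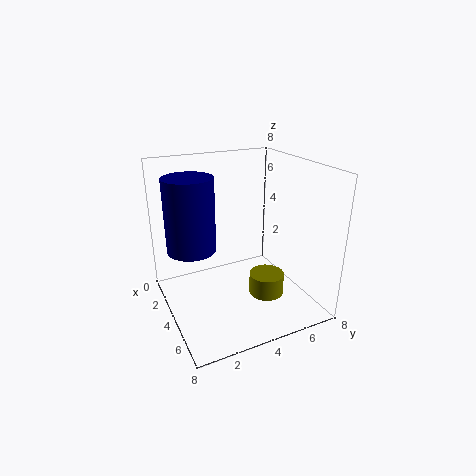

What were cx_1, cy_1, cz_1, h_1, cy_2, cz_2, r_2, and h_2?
cx_1 = 4.75, cy_1 = 5.5, cz_1 = 0.5, h_1 = 1.25, cy_2 = 1.25, cz_2 = 4, r_2 = 1.25, h_2 = 3.75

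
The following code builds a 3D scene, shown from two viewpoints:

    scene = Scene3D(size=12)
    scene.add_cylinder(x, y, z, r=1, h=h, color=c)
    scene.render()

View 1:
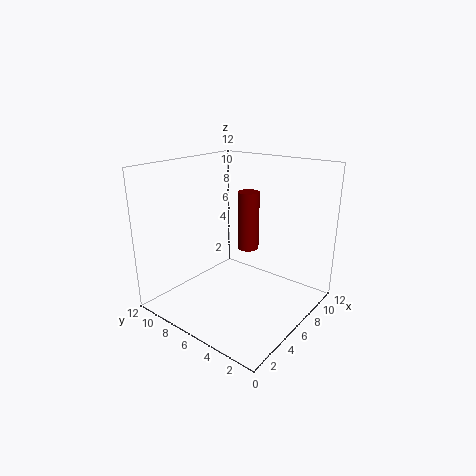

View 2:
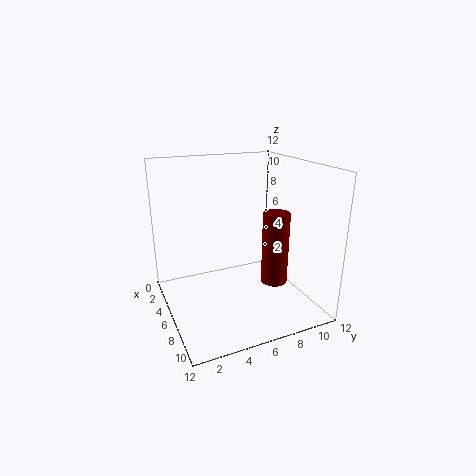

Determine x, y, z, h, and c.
x = 9.5, y = 7.5, z = 3.5, h = 5.5, c = 'maroon'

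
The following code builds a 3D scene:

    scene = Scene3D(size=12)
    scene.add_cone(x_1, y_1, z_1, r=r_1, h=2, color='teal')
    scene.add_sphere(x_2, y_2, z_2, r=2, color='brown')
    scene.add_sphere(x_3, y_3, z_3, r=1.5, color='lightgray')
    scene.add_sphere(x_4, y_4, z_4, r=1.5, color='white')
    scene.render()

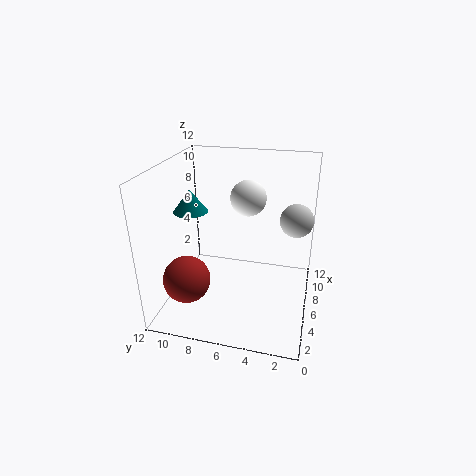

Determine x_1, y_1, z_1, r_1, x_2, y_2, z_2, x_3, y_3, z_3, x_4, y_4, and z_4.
x_1 = 7, y_1 = 10.5, z_1 = 7.5, r_1 = 1.5, x_2 = 4, y_2 = 10, z_2 = 2.5, x_3 = 9.5, y_3 = 1.5, z_3 = 6.5, x_4 = 7.5, y_4 = 5.5, z_4 = 9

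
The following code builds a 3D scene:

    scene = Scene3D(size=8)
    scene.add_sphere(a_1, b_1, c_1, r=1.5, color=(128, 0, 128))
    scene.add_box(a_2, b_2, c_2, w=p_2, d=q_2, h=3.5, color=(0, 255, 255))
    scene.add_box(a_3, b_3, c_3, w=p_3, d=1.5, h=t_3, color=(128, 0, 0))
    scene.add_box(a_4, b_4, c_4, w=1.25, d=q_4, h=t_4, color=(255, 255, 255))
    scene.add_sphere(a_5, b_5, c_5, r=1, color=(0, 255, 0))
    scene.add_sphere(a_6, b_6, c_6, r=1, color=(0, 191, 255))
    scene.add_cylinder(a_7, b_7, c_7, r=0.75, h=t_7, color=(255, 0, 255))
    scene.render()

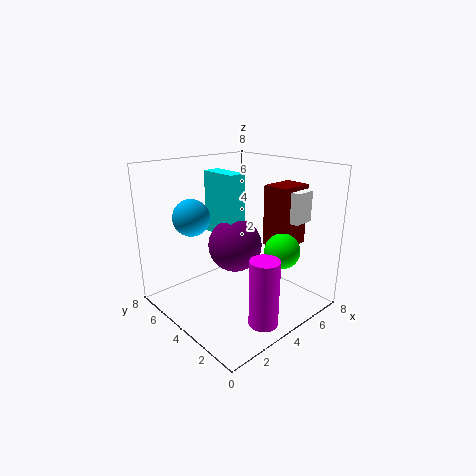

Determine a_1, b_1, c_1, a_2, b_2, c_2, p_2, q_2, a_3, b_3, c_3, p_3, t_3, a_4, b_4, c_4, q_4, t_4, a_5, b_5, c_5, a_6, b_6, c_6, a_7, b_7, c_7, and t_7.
a_1 = 4
b_1 = 4.25
c_1 = 3.5
a_2 = 3.5
b_2 = 4
c_2 = 4
p_2 = 1
q_2 = 2.25
a_3 = 5.75
b_3 = 2.25
c_3 = 3.25
p_3 = 2
t_3 = 3.5
a_4 = 6.25
b_4 = 1.75
c_4 = 4.75
q_4 = 1.5
t_4 = 1.75
a_5 = 5.75
b_5 = 2.25
c_5 = 3.25
a_6 = 2
b_6 = 5.5
c_6 = 5.25
a_7 = 3
b_7 = 1
c_7 = 0.5
t_7 = 3.5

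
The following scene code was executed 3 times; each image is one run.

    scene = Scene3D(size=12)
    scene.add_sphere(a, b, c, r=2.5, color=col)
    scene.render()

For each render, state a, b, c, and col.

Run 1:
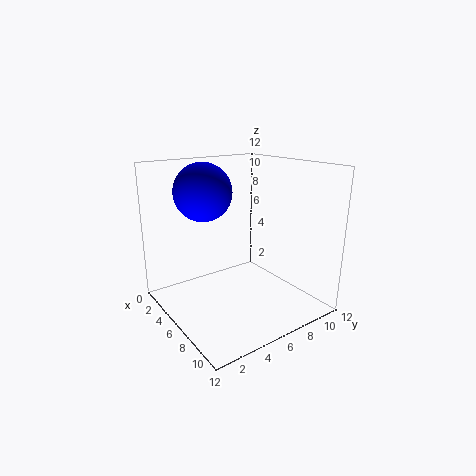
a = 3; b = 4.5; c = 9.5; col = 'blue'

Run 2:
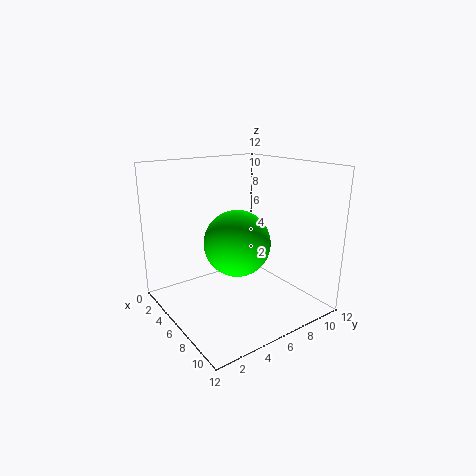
a = 8; b = 4.5; c = 6.5; col = 'lime'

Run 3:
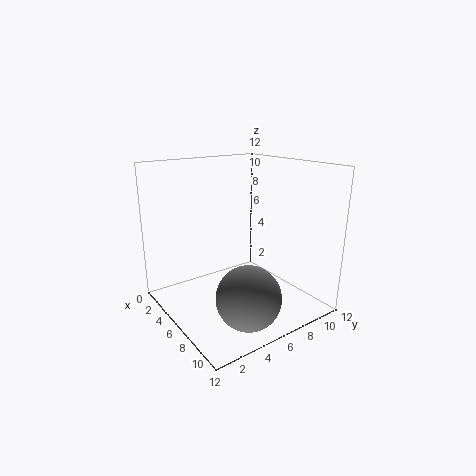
a = 9.5; b = 4.5; c = 2.5; col = 'gray'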